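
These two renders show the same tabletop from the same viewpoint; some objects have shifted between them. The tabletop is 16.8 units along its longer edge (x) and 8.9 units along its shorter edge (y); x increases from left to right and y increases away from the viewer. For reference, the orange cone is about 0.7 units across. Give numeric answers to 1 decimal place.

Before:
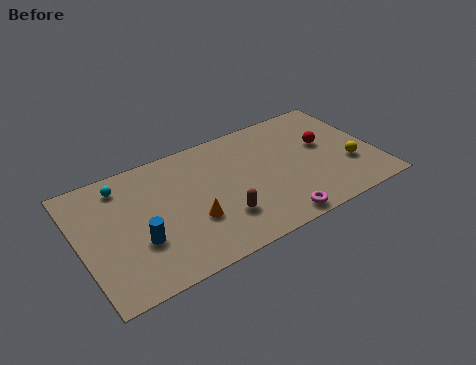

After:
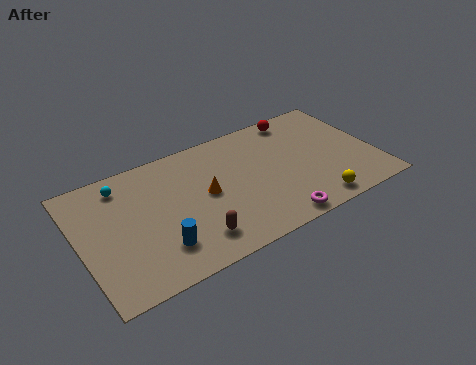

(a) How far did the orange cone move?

1.8

From (6.1, 3.1) to (7.1, 4.6), the orange cone covered √(1.0² + 1.5²) ≈ 1.8 units.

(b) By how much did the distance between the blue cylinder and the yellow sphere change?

-3.3

They were about 12.1 units apart before and 8.8 after — 3.3 units closer together.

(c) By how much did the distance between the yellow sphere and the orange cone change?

-2.4

Before: roughly 9.1 units apart; after: 6.7. That's 2.4 units closer together.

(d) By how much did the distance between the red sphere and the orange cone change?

-1.5

The distance was about 8.3 in the first image and 6.8 in the second, so they moved 1.5 units closer together.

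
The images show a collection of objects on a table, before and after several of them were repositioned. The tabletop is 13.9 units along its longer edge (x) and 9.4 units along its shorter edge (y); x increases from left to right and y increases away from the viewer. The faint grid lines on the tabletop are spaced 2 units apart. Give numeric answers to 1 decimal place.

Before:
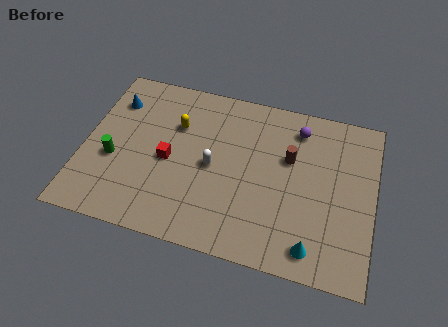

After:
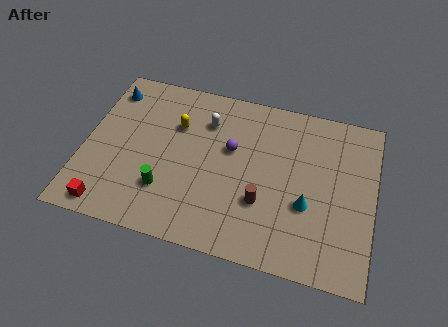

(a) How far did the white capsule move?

2.5

The white capsule moved from about (6.2, 4.5) to (5.7, 7.0), a distance of √(0.5² + 2.5²) ≈ 2.5.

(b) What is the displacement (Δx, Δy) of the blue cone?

(-0.3, 0.6)

From the two frames, the blue cone sits at roughly (1.2, 7.1) before and (0.9, 7.7) after.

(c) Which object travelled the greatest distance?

the red cube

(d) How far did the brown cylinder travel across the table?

3.0

The brown cylinder moved from about (9.8, 5.9) to (8.7, 3.1), a distance of √(1.1² + 2.8²) ≈ 3.0.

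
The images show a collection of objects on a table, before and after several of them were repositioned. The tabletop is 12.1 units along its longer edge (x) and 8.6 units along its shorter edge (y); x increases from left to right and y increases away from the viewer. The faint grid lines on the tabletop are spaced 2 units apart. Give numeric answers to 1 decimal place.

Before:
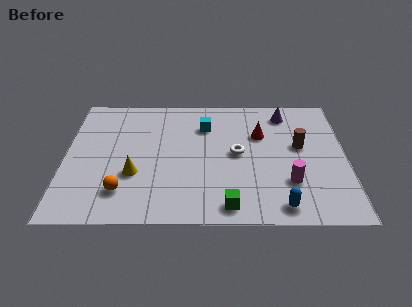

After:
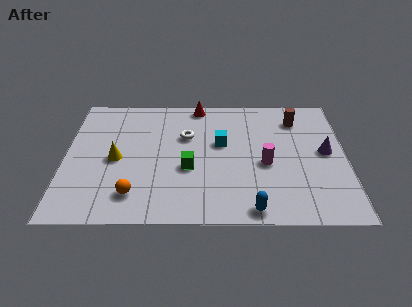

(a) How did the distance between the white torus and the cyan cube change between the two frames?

-0.8

Before: roughly 2.4 units apart; after: 1.6. That's 0.8 units closer together.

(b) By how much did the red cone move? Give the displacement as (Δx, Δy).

(-2.7, 2.1)

The red cone started near (8.4, 5.7) and ended near (5.7, 7.8).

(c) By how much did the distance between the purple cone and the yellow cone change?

+1.3

They were about 7.7 units apart before and 9.0 after — 1.3 units further apart.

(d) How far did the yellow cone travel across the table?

1.3

The yellow cone was near (3.0, 3.0) before and (2.2, 4.0) after, so it travelled √(0.8² + 1.0²) ≈ 1.3 units.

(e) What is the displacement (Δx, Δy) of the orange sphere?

(0.5, -0.2)

The orange sphere was at about (2.5, 1.9) and moved to about (3.0, 1.7).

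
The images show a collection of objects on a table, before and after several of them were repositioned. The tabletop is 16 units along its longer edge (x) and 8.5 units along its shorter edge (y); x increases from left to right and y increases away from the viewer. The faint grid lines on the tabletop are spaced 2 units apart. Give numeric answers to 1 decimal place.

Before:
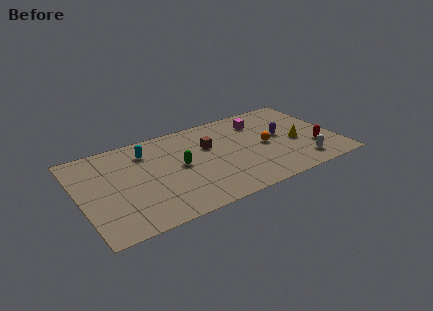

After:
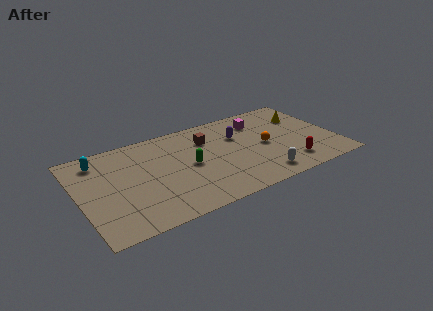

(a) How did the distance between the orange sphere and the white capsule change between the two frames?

-0.3

The distance was about 3.2 in the first image and 2.9 in the second, so they moved 0.3 units closer together.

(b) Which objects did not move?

the magenta cube and the orange sphere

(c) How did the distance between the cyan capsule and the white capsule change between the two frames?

+0.6

They were about 10.4 units apart before and 11.0 after — 0.6 units further apart.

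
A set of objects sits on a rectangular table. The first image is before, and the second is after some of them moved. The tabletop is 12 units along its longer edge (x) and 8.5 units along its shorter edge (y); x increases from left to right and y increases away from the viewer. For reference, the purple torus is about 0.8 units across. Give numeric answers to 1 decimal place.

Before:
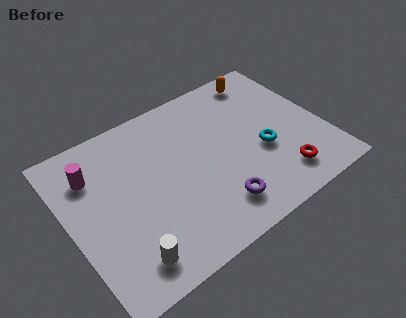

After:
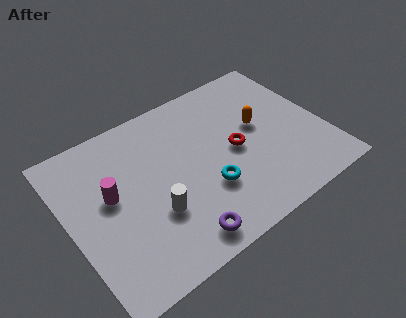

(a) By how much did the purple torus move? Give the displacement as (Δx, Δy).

(-1.9, -0.6)

The purple torus was at about (6.4, 1.7) and moved to about (4.5, 1.1).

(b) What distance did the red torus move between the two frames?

3.0

The red torus moved from about (9.5, 1.6) to (7.8, 4.1), a distance of √(1.7² + 2.5²) ≈ 3.0.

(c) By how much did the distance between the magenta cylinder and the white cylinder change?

-2.4

They were about 4.9 units apart before and 2.5 after — 2.4 units closer together.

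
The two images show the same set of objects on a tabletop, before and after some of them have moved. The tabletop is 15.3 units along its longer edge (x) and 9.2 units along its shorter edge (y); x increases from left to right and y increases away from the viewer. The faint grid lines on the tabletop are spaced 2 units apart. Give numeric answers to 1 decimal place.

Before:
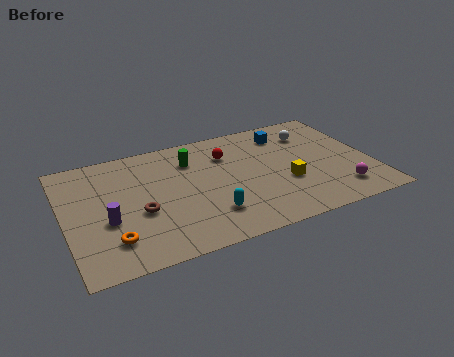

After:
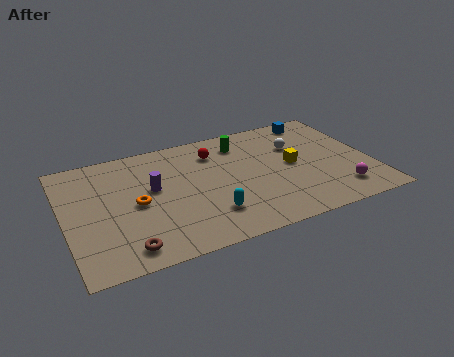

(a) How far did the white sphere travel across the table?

1.2

The white sphere was near (12.7, 7.0) before and (11.8, 6.2) after, so it travelled √(0.9² + 0.8²) ≈ 1.2 units.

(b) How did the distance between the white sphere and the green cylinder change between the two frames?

-3.2

They were about 6.2 units apart before and 3.0 after — 3.2 units closer together.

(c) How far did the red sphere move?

0.7

From (8.3, 6.7) to (7.7, 7.1), the red sphere covered √(0.6² + 0.4²) ≈ 0.7 units.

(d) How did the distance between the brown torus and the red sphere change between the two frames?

+2.1

Before: roughly 5.6 units apart; after: 7.7. That's 2.1 units further apart.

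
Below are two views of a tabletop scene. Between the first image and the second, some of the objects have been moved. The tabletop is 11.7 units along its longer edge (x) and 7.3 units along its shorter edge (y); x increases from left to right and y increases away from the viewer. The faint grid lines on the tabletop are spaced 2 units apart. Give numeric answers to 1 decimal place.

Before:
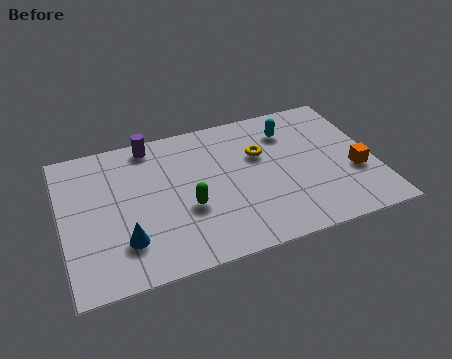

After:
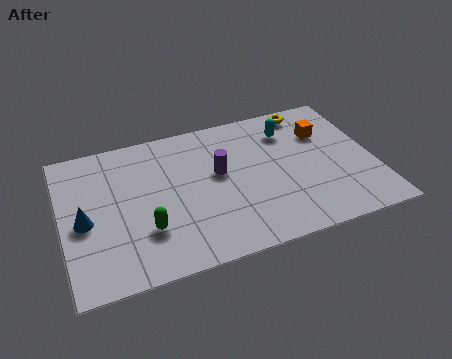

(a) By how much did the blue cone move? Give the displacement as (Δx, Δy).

(-1.4, 1.4)

From the two frames, the blue cone sits at roughly (2.2, 1.9) before and (0.8, 3.3) after.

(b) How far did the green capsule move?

1.7

From (4.6, 2.8) to (3.0, 2.2), the green capsule covered √(1.6² + 0.6²) ≈ 1.7 units.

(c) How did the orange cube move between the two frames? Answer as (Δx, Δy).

(-0.9, 2.4)

From the two frames, the orange cube sits at roughly (10.9, 2.7) before and (10.0, 5.1) after.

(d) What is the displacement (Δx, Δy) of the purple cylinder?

(2.4, -2.3)

The purple cylinder was at about (3.5, 6.5) and moved to about (5.9, 4.2).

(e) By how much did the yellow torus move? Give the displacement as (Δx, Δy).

(2.0, 1.8)

The yellow torus started near (7.5, 4.7) and ended near (9.5, 6.5).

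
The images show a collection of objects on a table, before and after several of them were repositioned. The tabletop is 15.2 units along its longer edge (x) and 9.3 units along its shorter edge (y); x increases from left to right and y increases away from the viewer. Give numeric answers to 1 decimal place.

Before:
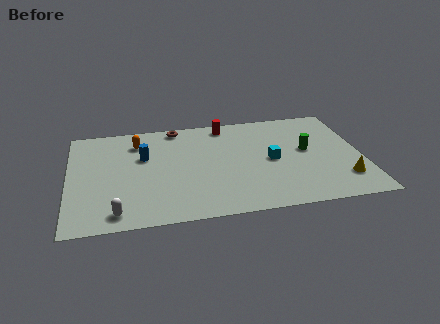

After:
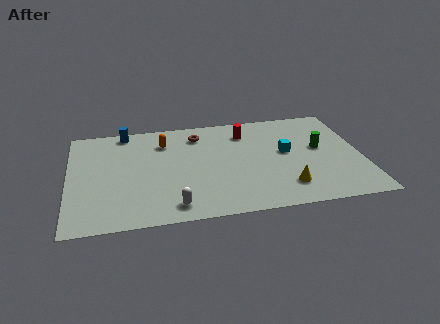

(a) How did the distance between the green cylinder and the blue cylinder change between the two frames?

+2.1

The distance was about 8.5 in the first image and 10.6 in the second, so they moved 2.1 units further apart.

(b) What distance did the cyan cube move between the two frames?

1.0

From (10.5, 4.5) to (11.3, 5.1), the cyan cube covered √(0.8² + 0.6²) ≈ 1.0 units.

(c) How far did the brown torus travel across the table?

1.4

The brown torus moved from about (5.7, 8.4) to (6.8, 7.5), a distance of √(1.1² + 0.9²) ≈ 1.4.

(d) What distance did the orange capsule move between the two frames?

1.4

From (3.6, 7.3) to (5.0, 7.1), the orange capsule covered √(1.4² + 0.2²) ≈ 1.4 units.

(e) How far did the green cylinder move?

0.7

The green cylinder moved from about (12.4, 5.1) to (13.1, 5.2), a distance of √(0.7² + 0.1²) ≈ 0.7.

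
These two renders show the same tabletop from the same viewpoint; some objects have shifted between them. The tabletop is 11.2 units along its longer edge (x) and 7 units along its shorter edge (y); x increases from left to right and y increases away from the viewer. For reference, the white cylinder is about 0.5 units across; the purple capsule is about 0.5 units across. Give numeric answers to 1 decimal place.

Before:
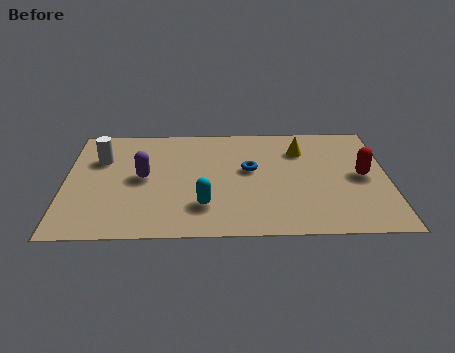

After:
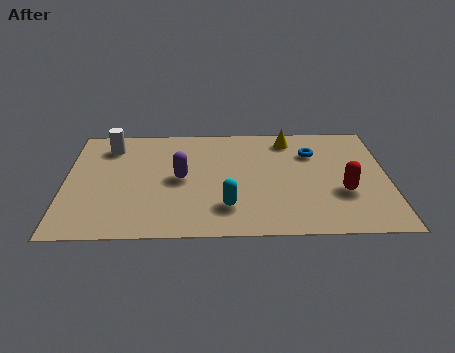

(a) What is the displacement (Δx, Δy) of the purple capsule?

(1.3, -0.1)

The purple capsule started near (2.7, 3.6) and ended near (4.0, 3.5).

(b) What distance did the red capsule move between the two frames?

1.2

The red capsule moved from about (10.3, 3.5) to (9.6, 2.5), a distance of √(0.7² + 1.0²) ≈ 1.2.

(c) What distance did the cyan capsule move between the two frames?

0.8

The cyan capsule was near (4.8, 1.8) before and (5.6, 1.7) after, so it travelled √(0.8² + 0.1²) ≈ 0.8 units.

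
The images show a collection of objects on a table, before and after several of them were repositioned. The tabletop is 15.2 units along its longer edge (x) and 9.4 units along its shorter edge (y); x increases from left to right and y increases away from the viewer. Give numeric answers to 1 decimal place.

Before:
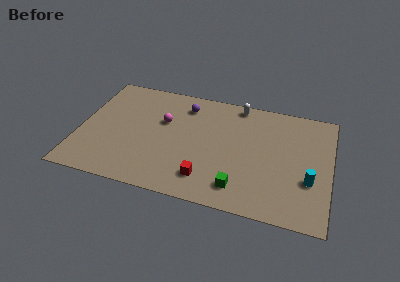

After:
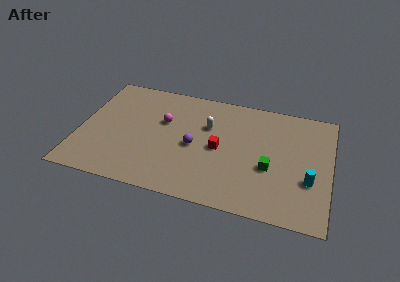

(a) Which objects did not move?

the magenta sphere and the cyan cylinder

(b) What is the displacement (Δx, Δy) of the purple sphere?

(0.8, -3.3)

From the two frames, the purple sphere sits at roughly (6.2, 7.6) before and (7.0, 4.3) after.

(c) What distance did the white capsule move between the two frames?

2.9

The white capsule moved from about (9.4, 8.5) to (7.7, 6.2), a distance of √(1.7² + 2.3²) ≈ 2.9.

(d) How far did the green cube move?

2.6

The green cube was near (9.9, 1.7) before and (11.6, 3.7) after, so it travelled √(1.7² + 2.0²) ≈ 2.6 units.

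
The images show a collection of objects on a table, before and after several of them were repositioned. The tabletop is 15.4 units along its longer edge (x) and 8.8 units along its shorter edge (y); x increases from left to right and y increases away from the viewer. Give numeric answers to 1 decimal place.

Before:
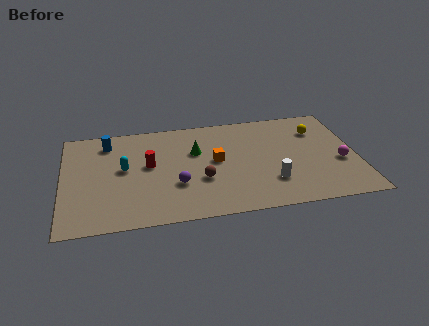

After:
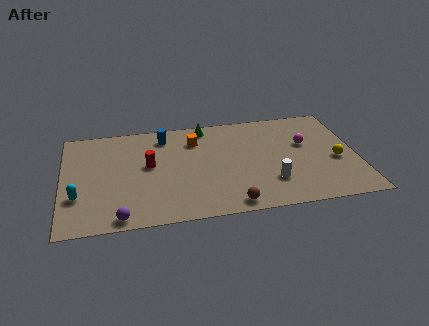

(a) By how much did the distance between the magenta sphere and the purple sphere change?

+2.3

The distance was about 8.6 in the first image and 10.9 in the second, so they moved 2.3 units further apart.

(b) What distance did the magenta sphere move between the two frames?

2.5

The magenta sphere moved from about (14.5, 3.5) to (12.8, 5.4), a distance of √(1.7² + 1.9²) ≈ 2.5.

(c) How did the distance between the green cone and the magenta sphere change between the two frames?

-2.1

They were about 7.8 units apart before and 5.7 after — 2.1 units closer together.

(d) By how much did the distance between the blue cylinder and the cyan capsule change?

+3.9

Before: roughly 2.5 units apart; after: 6.4. That's 3.9 units further apart.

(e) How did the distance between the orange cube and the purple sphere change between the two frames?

+4.5

They were about 2.7 units apart before and 7.2 after — 4.5 units further apart.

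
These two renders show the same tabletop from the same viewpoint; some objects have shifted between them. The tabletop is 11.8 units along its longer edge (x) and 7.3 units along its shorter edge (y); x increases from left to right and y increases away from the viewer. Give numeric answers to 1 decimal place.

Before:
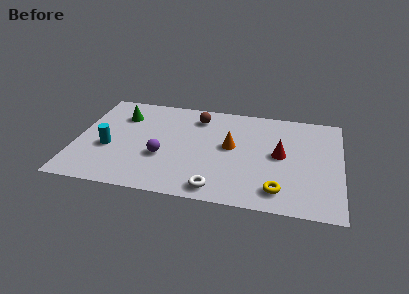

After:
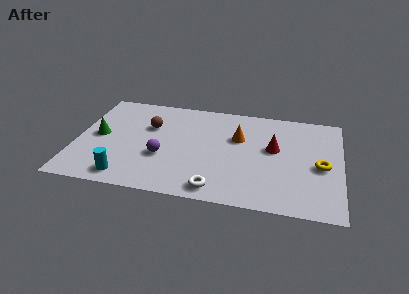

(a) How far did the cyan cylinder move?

2.1

From (1.5, 2.9) to (2.4, 1.0), the cyan cylinder covered √(0.9² + 1.9²) ≈ 2.1 units.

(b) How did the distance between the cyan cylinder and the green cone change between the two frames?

+0.5

They were about 2.5 units apart before and 3.0 after — 0.5 units further apart.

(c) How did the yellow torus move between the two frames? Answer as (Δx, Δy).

(1.8, 2.0)

The yellow torus was at about (9.1, 1.3) and moved to about (10.9, 3.3).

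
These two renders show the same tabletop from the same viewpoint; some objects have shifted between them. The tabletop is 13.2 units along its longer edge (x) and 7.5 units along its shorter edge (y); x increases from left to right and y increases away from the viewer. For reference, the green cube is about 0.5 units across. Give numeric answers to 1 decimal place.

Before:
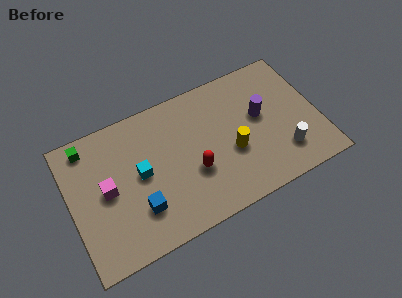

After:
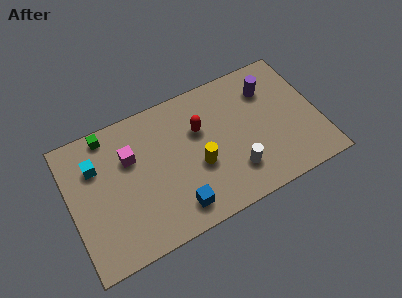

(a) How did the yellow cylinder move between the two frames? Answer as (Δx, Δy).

(-1.8, 0.0)

From the two frames, the yellow cylinder sits at roughly (8.5, 3.0) before and (6.7, 3.0) after.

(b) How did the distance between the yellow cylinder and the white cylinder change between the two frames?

-0.8

They were about 2.9 units apart before and 2.1 after — 0.8 units closer together.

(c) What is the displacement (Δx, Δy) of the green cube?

(1.1, 0.2)

The green cube was at about (1.2, 6.5) and moved to about (2.3, 6.7).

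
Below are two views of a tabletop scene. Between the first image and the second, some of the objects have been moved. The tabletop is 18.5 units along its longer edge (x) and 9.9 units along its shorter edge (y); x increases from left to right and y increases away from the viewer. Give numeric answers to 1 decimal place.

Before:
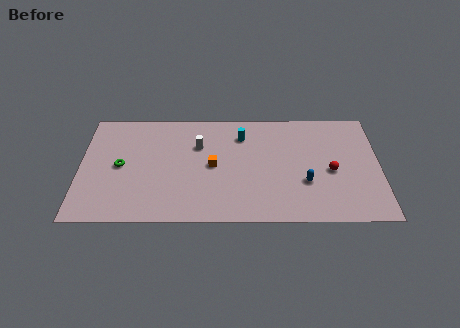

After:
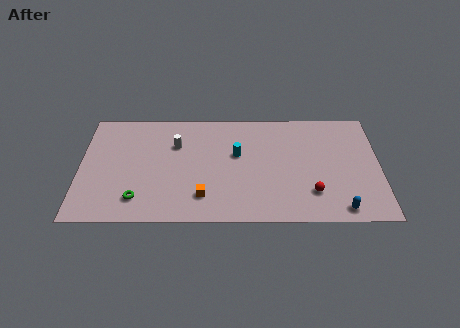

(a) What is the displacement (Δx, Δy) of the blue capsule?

(2.1, -2.3)

The blue capsule started near (13.9, 3.4) and ended near (16.0, 1.1).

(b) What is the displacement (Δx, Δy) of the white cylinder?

(-1.4, 0.1)

The white cylinder was at about (7.3, 6.7) and moved to about (5.9, 6.8).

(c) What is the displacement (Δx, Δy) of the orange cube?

(-0.6, -2.7)

From the two frames, the orange cube sits at roughly (8.2, 4.9) before and (7.6, 2.2) after.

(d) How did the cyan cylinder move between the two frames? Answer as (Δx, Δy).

(-0.3, -1.7)

The cyan cylinder started near (10.0, 7.6) and ended near (9.7, 5.9).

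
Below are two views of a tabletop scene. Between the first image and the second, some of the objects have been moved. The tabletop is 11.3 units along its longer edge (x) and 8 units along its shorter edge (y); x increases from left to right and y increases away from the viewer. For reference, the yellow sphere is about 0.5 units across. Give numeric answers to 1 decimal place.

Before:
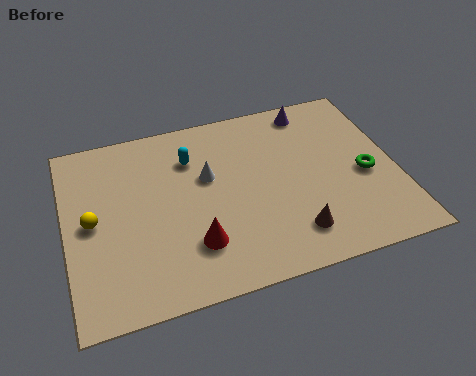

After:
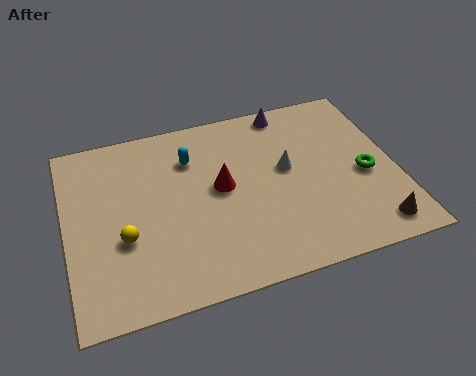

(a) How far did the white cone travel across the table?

2.7

From (4.9, 4.9) to (7.6, 4.5), the white cone covered √(2.7² + 0.4²) ≈ 2.7 units.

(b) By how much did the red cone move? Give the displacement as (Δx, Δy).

(1.1, 2.2)

From the two frames, the red cone sits at roughly (4.2, 2.1) before and (5.3, 4.3) after.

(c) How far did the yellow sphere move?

1.4

From (0.9, 4.0) to (1.9, 3.0), the yellow sphere covered √(1.0² + 1.0²) ≈ 1.4 units.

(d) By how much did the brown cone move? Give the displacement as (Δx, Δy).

(2.7, -0.5)

The brown cone was at about (7.5, 1.6) and moved to about (10.2, 1.1).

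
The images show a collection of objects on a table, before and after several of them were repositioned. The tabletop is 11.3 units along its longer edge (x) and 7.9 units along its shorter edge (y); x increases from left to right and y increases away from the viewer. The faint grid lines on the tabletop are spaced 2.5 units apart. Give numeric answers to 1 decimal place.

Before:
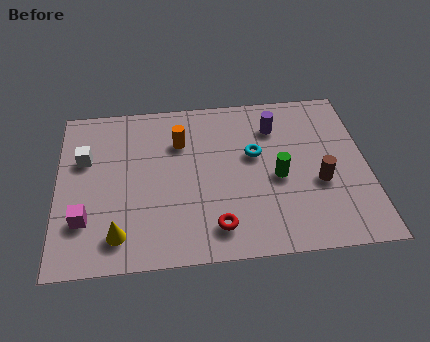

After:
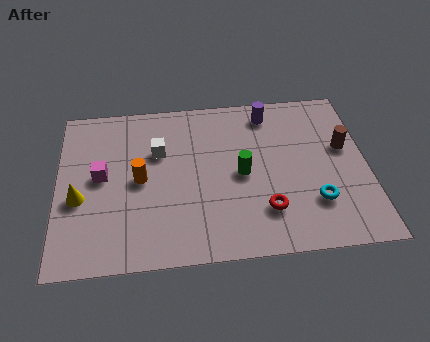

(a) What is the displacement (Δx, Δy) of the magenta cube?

(0.6, 2.0)

The magenta cube was at about (1.0, 2.2) and moved to about (1.6, 4.2).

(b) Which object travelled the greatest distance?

the cyan torus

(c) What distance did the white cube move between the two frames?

2.7

The white cube was near (1.0, 5.1) before and (3.7, 5.2) after, so it travelled √(2.7² + 0.1²) ≈ 2.7 units.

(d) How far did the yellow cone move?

2.3

The yellow cone moved from about (2.2, 1.4) to (0.8, 3.2), a distance of √(1.4² + 1.8²) ≈ 2.3.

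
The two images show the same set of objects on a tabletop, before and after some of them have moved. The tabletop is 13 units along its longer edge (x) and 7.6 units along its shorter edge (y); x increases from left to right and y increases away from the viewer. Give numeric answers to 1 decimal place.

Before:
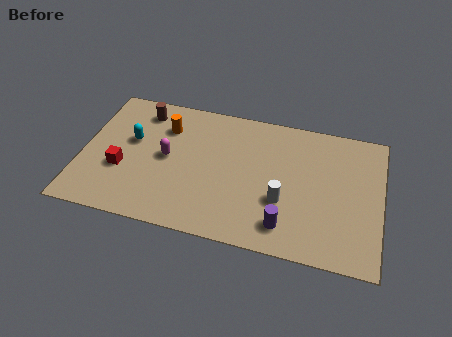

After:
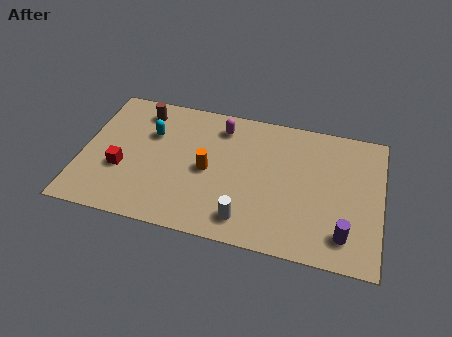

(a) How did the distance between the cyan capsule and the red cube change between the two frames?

+0.8

The distance was about 1.7 in the first image and 2.5 in the second, so they moved 0.8 units further apart.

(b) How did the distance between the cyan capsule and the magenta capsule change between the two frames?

+1.5

The distance was about 1.7 in the first image and 3.2 in the second, so they moved 1.5 units further apart.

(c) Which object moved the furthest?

the magenta capsule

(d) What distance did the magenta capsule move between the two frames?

3.2

From (3.7, 3.9) to (5.9, 6.2), the magenta capsule covered √(2.2² + 2.3²) ≈ 3.2 units.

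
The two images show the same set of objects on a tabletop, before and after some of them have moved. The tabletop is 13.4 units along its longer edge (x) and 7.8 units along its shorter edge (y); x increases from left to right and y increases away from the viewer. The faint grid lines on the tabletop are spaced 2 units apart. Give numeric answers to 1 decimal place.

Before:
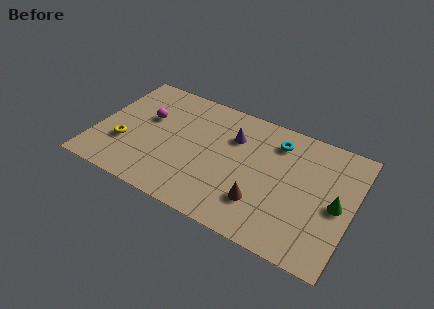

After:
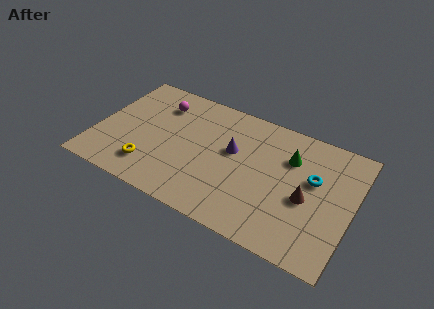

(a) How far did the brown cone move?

2.6

From (8.9, 2.1) to (11.1, 3.4), the brown cone covered √(2.2² + 1.3²) ≈ 2.6 units.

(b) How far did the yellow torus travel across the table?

1.7

The yellow torus was near (1.6, 2.6) before and (3.1, 1.7) after, so it travelled √(1.5² + 0.9²) ≈ 1.7 units.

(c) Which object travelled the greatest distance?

the green cone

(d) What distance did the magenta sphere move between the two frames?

1.3

The magenta sphere moved from about (2.5, 4.8) to (3.0, 6.0), a distance of √(0.5² + 1.2²) ≈ 1.3.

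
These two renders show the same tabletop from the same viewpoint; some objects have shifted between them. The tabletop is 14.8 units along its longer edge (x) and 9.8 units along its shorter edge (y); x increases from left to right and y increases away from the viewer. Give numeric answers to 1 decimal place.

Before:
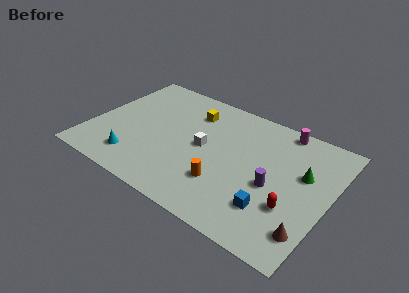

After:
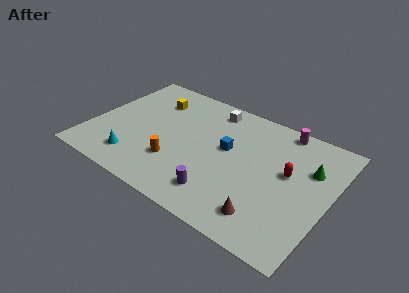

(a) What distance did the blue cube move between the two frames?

4.5

The blue cube moved from about (11.7, 2.5) to (8.4, 5.6), a distance of √(3.3² + 3.1²) ≈ 4.5.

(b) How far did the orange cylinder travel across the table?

3.1

The orange cylinder was near (8.7, 2.8) before and (5.6, 2.9) after, so it travelled √(3.1² + 0.1²) ≈ 3.1 units.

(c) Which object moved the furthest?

the blue cube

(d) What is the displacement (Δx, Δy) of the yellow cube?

(-2.5, -0.1)

From the two frames, the yellow cube sits at roughly (5.8, 7.5) before and (3.3, 7.4) after.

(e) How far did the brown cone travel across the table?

2.5

The brown cone moved from about (14.0, 2.0) to (11.5, 1.8), a distance of √(2.5² + 0.2²) ≈ 2.5.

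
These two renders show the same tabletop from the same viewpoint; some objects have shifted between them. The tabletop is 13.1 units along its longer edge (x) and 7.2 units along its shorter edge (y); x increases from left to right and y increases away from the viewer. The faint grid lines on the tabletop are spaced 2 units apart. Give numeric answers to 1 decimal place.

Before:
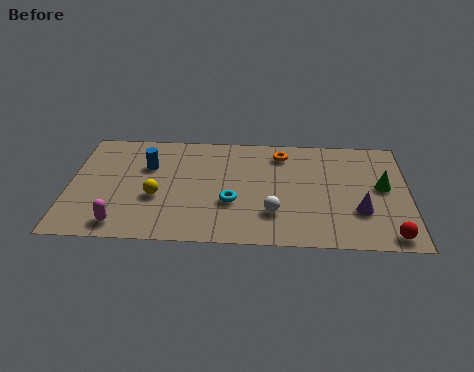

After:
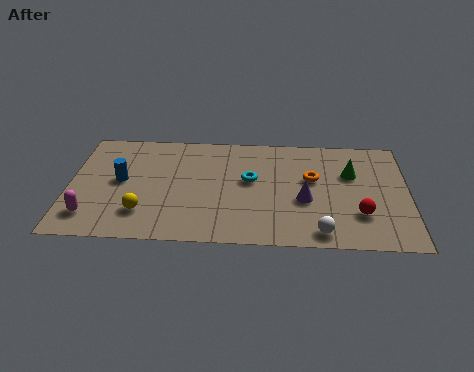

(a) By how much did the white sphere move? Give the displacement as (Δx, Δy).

(1.8, -1.1)

From the two frames, the white sphere sits at roughly (7.9, 2.0) before and (9.7, 0.9) after.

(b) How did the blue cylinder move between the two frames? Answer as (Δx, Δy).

(-1.0, -1.0)

The blue cylinder was at about (3.0, 4.8) and moved to about (2.0, 3.8).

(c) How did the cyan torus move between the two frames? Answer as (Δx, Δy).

(0.7, 1.5)

The cyan torus started near (6.3, 2.6) and ended near (7.0, 4.1).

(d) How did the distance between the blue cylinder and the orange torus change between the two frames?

+2.1

The distance was about 5.3 in the first image and 7.4 in the second, so they moved 2.1 units further apart.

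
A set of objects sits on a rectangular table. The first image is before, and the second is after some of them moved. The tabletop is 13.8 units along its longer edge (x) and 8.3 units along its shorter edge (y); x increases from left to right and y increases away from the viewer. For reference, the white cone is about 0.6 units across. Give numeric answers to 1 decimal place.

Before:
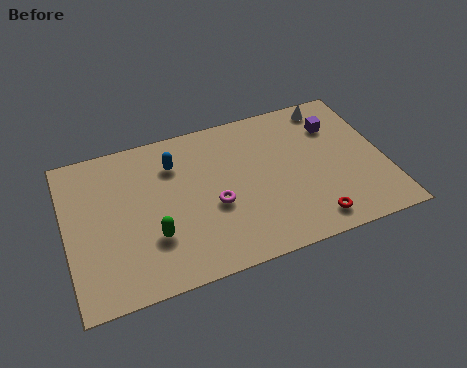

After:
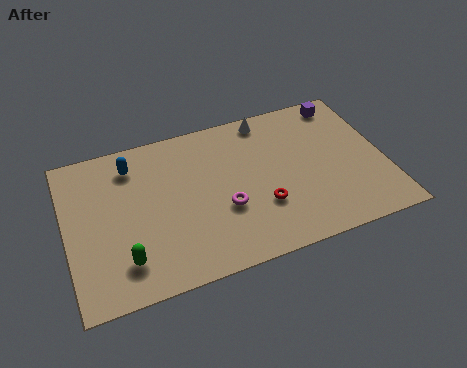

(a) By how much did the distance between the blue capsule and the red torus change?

-0.8

They were about 7.4 units apart before and 6.6 after — 0.8 units closer together.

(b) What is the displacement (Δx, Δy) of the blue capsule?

(-1.8, 0.5)

The blue capsule was at about (4.8, 6.2) and moved to about (3.0, 6.7).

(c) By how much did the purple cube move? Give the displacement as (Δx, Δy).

(0.5, 1.2)

The purple cube started near (11.9, 6.1) and ended near (12.4, 7.3).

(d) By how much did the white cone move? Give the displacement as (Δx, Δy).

(-2.8, 0.1)

From the two frames, the white cone sits at roughly (11.8, 7.3) before and (9.0, 7.4) after.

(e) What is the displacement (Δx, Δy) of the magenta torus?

(0.4, -0.3)

The magenta torus was at about (6.3, 3.4) and moved to about (6.7, 3.1).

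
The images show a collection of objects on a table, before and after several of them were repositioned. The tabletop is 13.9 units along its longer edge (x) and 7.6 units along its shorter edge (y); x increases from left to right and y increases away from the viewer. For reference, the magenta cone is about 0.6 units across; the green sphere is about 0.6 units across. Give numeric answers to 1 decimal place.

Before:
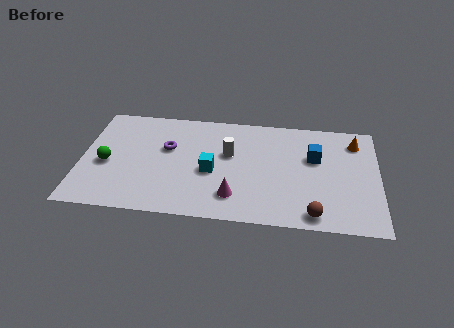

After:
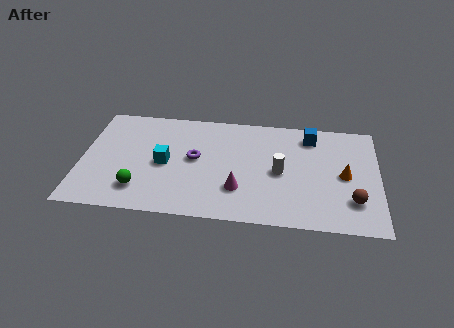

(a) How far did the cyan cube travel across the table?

2.2

The cyan cube moved from about (6.1, 3.3) to (3.9, 3.6), a distance of √(2.2² + 0.3²) ≈ 2.2.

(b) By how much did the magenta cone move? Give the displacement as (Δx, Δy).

(0.2, 0.5)

The magenta cone was at about (7.2, 1.7) and moved to about (7.4, 2.2).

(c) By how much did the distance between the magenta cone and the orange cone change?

-2.0

Before: roughly 7.1 units apart; after: 5.1. That's 2.0 units closer together.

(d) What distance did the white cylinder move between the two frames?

2.6

The white cylinder was near (6.9, 4.6) before and (9.3, 3.6) after, so it travelled √(2.4² + 1.0²) ≈ 2.6 units.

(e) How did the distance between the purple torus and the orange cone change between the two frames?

-1.9

The distance was about 8.9 in the first image and 7.0 in the second, so they moved 1.9 units closer together.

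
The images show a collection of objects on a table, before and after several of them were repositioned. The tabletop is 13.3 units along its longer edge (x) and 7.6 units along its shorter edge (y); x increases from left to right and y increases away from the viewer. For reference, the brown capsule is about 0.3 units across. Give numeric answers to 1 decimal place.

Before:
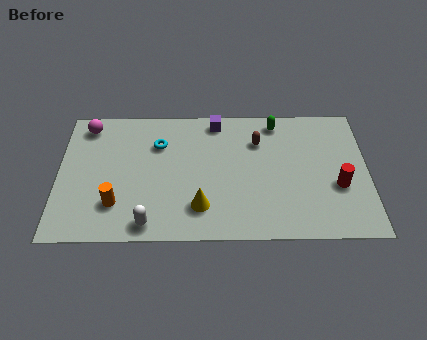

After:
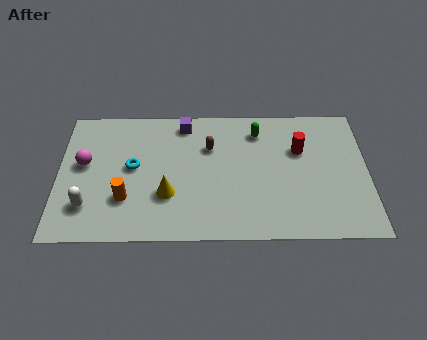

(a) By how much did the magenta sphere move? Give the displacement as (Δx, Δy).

(-0.1, -2.2)

The magenta sphere started near (1.2, 6.5) and ended near (1.1, 4.3).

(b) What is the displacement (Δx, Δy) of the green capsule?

(-0.8, -0.5)

The green capsule started near (9.4, 6.6) and ended near (8.6, 6.1).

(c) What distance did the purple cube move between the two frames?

1.4

From (6.8, 6.7) to (5.4, 6.6), the purple cube covered √(1.4² + 0.1²) ≈ 1.4 units.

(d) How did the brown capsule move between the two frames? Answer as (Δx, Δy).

(-2.1, -0.3)

From the two frames, the brown capsule sits at roughly (8.6, 5.5) before and (6.5, 5.2) after.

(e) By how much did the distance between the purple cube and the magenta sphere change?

-0.7

They were about 5.6 units apart before and 4.9 after — 0.7 units closer together.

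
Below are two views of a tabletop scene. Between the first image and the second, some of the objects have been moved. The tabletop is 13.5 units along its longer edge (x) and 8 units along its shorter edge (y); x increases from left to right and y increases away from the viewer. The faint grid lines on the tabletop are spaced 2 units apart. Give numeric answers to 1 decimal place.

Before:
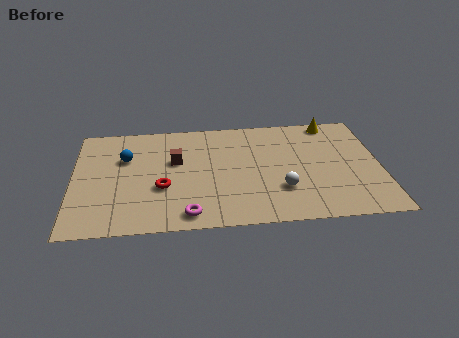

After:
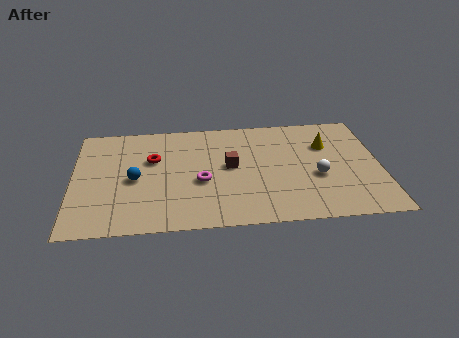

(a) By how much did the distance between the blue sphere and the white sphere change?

+0.6

They were about 7.4 units apart before and 8.0 after — 0.6 units further apart.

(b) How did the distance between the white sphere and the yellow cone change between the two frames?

-3.0

They were about 5.4 units apart before and 2.4 after — 3.0 units closer together.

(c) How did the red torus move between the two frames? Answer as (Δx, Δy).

(-0.4, 2.1)

From the two frames, the red torus sits at roughly (3.9, 3.0) before and (3.5, 5.1) after.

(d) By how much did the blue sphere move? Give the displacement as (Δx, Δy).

(0.4, -1.6)

The blue sphere started near (2.3, 5.3) and ended near (2.7, 3.7).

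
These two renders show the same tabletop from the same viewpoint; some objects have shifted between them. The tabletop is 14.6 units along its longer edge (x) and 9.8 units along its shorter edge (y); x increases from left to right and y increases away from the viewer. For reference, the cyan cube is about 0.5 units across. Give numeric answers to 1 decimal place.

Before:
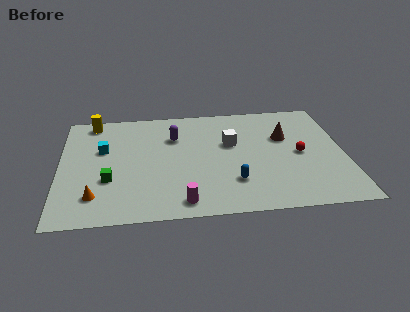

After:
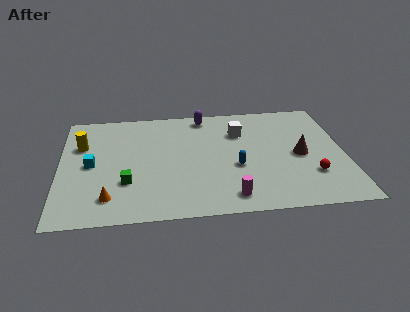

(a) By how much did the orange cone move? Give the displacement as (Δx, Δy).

(0.7, -0.2)

The orange cone started near (1.8, 2.1) and ended near (2.5, 1.9).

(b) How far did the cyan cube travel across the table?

1.4

From (2.2, 6.1) to (1.6, 4.8), the cyan cube covered √(0.6² + 1.3²) ≈ 1.4 units.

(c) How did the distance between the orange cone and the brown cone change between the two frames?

-0.5

They were about 10.7 units apart before and 10.2 after — 0.5 units closer together.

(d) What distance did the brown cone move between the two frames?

1.8

The brown cone moved from about (11.6, 6.3) to (12.3, 4.6), a distance of √(0.7² + 1.7²) ≈ 1.8.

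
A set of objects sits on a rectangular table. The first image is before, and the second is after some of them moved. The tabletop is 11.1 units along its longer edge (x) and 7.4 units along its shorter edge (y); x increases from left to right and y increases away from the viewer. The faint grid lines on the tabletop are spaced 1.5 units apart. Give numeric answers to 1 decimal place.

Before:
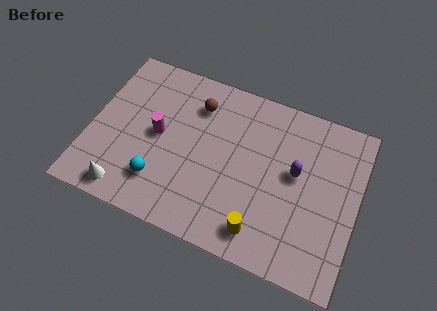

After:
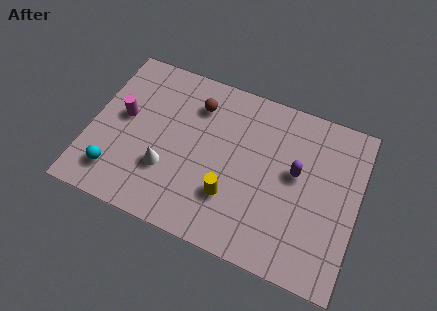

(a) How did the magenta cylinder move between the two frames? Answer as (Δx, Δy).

(-1.5, 0.3)

The magenta cylinder started near (2.8, 3.8) and ended near (1.3, 4.1).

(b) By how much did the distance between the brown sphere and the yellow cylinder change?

-1.6

The distance was about 5.5 in the first image and 3.9 in the second, so they moved 1.6 units closer together.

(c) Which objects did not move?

the purple capsule and the brown sphere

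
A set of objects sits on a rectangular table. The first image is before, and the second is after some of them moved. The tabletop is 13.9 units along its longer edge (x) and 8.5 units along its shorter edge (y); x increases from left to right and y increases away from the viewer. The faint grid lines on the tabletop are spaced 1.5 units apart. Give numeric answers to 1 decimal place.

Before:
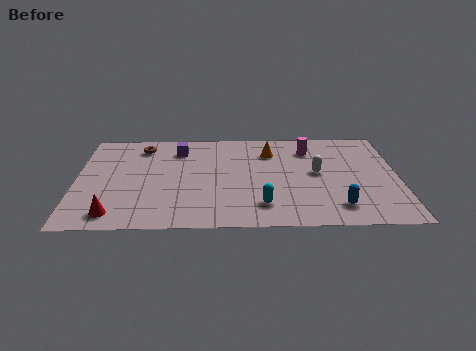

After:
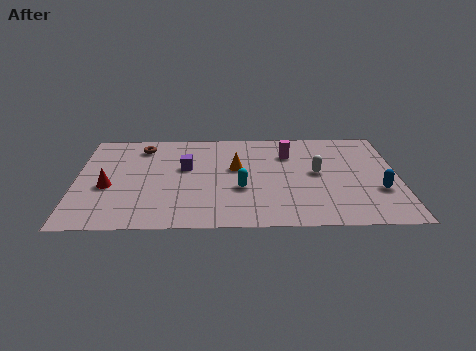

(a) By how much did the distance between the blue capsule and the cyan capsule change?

+2.7

Before: roughly 3.2 units apart; after: 5.9. That's 2.7 units further apart.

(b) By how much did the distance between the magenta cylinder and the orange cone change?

+0.9

They were about 1.7 units apart before and 2.6 after — 0.9 units further apart.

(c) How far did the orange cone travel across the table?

2.1

The orange cone was near (8.4, 6.4) before and (6.9, 5.0) after, so it travelled √(1.5² + 1.4²) ≈ 2.1 units.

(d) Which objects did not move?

the white capsule and the brown torus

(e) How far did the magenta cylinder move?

1.0

The magenta cylinder moved from about (10.1, 6.6) to (9.2, 6.2), a distance of √(0.9² + 0.4²) ≈ 1.0.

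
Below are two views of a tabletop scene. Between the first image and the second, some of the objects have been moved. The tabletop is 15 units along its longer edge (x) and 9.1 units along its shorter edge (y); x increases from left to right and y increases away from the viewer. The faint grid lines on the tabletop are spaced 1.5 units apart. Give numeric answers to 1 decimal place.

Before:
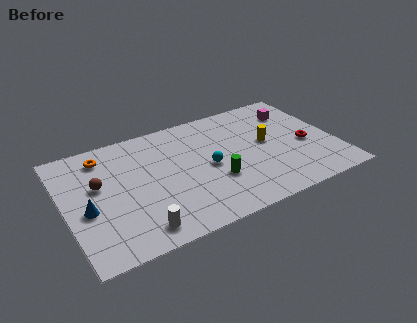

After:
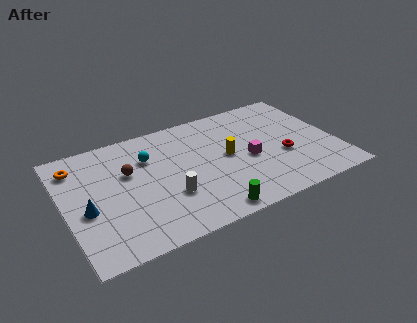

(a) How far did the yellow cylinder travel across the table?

2.3

The yellow cylinder moved from about (11.3, 4.9) to (9.0, 4.7), a distance of √(2.3² + 0.2²) ≈ 2.3.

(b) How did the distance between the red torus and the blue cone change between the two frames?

-1.4

The distance was about 12.3 in the first image and 10.9 in the second, so they moved 1.4 units closer together.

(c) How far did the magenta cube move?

4.2

The magenta cube was near (13.2, 6.9) before and (10.1, 4.0) after, so it travelled √(3.1² + 2.9²) ≈ 4.2 units.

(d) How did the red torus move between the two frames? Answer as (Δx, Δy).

(-1.4, -0.4)

The red torus was at about (13.4, 3.9) and moved to about (12.0, 3.5).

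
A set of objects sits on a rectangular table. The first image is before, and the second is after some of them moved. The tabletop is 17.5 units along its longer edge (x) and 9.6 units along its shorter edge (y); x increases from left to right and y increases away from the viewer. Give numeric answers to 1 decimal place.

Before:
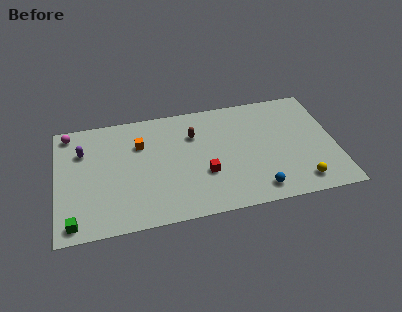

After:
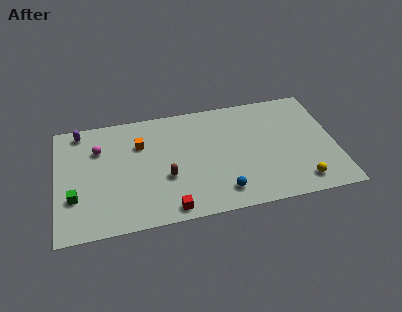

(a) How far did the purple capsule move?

1.7

From (1.7, 6.8) to (1.6, 8.5), the purple capsule covered √(0.1² + 1.7²) ≈ 1.7 units.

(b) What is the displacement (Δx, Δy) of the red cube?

(-2.3, -2.4)

The red cube was at about (9.2, 3.4) and moved to about (6.9, 1.0).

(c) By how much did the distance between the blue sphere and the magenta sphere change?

-4.4

The distance was about 13.5 in the first image and 9.1 in the second, so they moved 4.4 units closer together.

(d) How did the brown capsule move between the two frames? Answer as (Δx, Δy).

(-1.9, -3.2)

The brown capsule started near (8.7, 6.8) and ended near (6.8, 3.6).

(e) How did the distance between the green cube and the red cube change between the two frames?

-2.3

They were about 8.5 units apart before and 6.2 after — 2.3 units closer together.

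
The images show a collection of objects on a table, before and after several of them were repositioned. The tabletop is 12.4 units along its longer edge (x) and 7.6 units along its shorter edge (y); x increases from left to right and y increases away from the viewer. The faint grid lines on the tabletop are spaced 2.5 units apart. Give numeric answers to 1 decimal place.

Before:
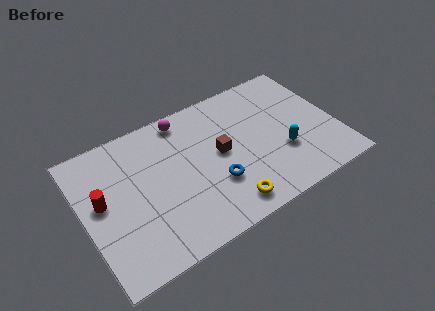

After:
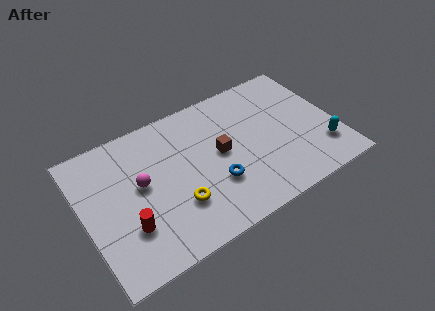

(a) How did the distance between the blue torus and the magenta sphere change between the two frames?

-0.5

The distance was about 4.3 in the first image and 3.8 in the second, so they moved 0.5 units closer together.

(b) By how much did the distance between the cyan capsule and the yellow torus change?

+3.8

The distance was about 3.4 in the first image and 7.2 in the second, so they moved 3.8 units further apart.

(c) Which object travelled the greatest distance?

the magenta sphere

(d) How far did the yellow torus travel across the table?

2.5

The yellow torus moved from about (6.5, 1.1) to (4.3, 2.3), a distance of √(2.2² + 1.2²) ≈ 2.5.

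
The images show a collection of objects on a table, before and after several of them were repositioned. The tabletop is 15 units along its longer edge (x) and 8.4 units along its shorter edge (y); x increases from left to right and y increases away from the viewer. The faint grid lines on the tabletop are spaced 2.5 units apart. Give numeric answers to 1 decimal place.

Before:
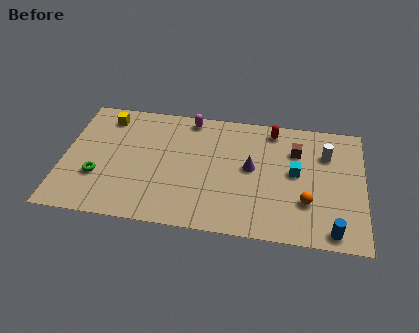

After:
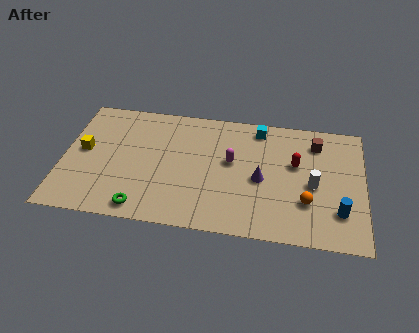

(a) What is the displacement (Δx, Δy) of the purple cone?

(0.5, -0.7)

The purple cone was at about (9.4, 4.5) and moved to about (9.9, 3.8).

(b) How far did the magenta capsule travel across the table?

3.5

From (6.2, 7.5) to (8.4, 4.8), the magenta capsule covered √(2.2² + 2.7²) ≈ 3.5 units.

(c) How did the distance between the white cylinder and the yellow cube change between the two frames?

+0.4

They were about 11.1 units apart before and 11.5 after — 0.4 units further apart.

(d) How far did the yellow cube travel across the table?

2.7

From (2.0, 7.0) to (1.0, 4.5), the yellow cube covered √(1.0² + 2.5²) ≈ 2.7 units.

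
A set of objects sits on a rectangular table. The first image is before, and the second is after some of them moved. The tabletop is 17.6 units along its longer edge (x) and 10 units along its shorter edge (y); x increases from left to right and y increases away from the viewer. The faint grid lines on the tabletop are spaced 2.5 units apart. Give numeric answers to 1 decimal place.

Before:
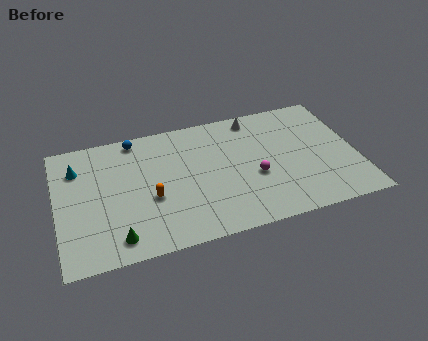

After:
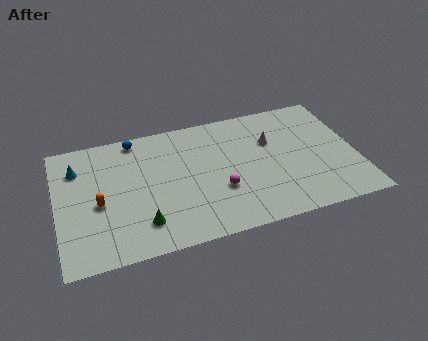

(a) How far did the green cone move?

1.7

The green cone was near (3.3, 1.5) before and (4.8, 2.2) after, so it travelled √(1.5² + 0.7²) ≈ 1.7 units.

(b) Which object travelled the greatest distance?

the orange capsule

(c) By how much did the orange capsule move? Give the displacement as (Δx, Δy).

(-3.0, 0.4)

The orange capsule was at about (5.4, 4.0) and moved to about (2.4, 4.4).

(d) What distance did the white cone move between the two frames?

2.3

The white cone moved from about (11.9, 8.8) to (12.7, 6.6), a distance of √(0.8² + 2.2²) ≈ 2.3.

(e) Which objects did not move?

the cyan cone and the blue sphere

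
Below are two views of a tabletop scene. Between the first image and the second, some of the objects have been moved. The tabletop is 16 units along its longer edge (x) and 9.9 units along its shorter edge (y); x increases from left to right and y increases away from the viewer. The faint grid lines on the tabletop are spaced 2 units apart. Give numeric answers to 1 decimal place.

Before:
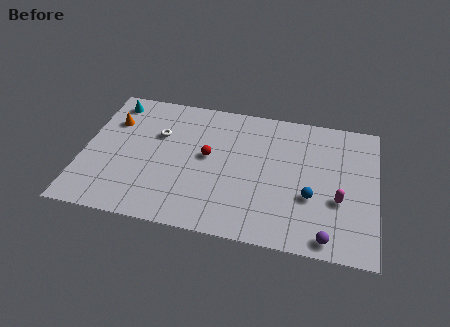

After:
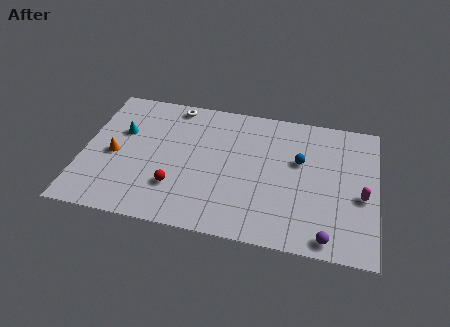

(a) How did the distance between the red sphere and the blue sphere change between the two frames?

+1.4

The distance was about 6.0 in the first image and 7.4 in the second, so they moved 1.4 units further apart.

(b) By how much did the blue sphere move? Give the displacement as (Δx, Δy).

(-0.7, 2.5)

The blue sphere was at about (12.5, 3.6) and moved to about (11.8, 6.1).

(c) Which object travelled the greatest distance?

the red sphere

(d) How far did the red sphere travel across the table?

3.1

The red sphere was near (6.8, 5.4) before and (5.2, 2.8) after, so it travelled √(1.6² + 2.6²) ≈ 3.1 units.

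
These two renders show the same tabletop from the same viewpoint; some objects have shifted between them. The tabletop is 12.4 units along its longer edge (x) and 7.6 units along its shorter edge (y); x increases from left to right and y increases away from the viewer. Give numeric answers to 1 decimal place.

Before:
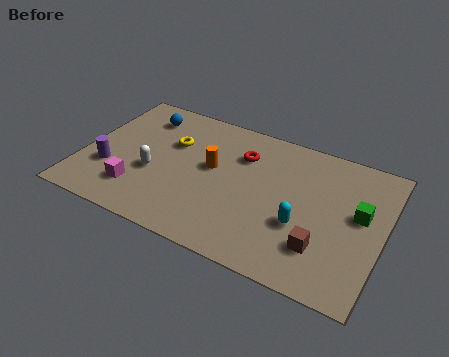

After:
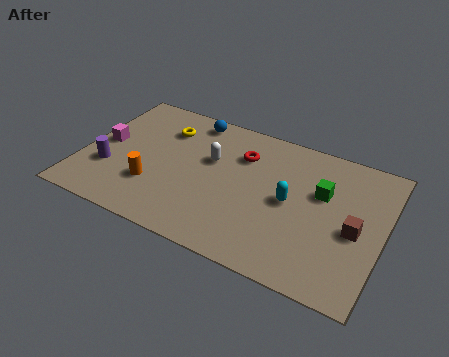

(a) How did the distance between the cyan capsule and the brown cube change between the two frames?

+1.5

The distance was about 1.2 in the first image and 2.7 in the second, so they moved 1.5 units further apart.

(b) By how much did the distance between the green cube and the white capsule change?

-3.9

Before: roughly 8.5 units apart; after: 4.6. That's 3.9 units closer together.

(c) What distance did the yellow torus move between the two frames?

0.8

The yellow torus moved from about (3.5, 5.0) to (3.1, 5.7), a distance of √(0.4² + 0.7²) ≈ 0.8.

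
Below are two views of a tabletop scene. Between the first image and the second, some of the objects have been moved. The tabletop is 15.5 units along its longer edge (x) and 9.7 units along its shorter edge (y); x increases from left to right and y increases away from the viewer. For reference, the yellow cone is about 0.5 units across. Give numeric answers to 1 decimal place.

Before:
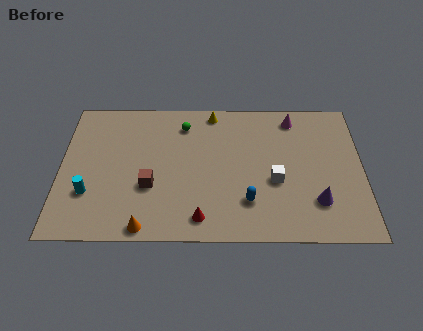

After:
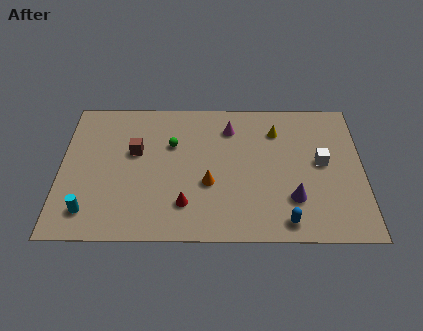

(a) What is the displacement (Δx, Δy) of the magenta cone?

(-3.3, -0.7)

The magenta cone was at about (12.0, 8.3) and moved to about (8.7, 7.6).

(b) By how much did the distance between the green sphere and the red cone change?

-2.3

Before: roughly 6.5 units apart; after: 4.2. That's 2.3 units closer together.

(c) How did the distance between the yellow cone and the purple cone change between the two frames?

-3.4

They were about 8.2 units apart before and 4.8 after — 3.4 units closer together.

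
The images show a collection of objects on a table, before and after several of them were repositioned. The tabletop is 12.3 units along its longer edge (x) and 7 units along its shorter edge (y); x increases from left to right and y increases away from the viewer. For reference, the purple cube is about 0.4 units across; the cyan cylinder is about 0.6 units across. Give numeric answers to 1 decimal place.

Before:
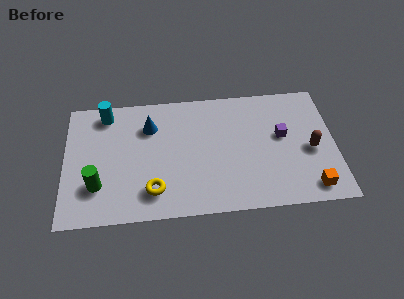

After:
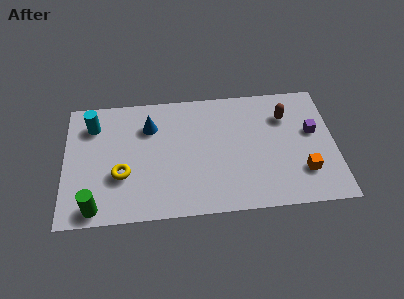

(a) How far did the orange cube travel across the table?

0.9

From (11.1, 1.0) to (10.8, 1.9), the orange cube covered √(0.3² + 0.9²) ≈ 0.9 units.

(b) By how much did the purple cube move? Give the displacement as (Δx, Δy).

(1.4, 0.1)

The purple cube started near (9.9, 4.0) and ended near (11.3, 4.1).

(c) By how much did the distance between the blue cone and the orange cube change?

-0.7

The distance was about 8.3 in the first image and 7.6 in the second, so they moved 0.7 units closer together.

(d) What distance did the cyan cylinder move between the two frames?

0.8

From (1.9, 6.0) to (1.3, 5.4), the cyan cylinder covered √(0.6² + 0.6²) ≈ 0.8 units.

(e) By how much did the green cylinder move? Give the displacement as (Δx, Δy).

(-0.1, -1.2)

The green cylinder started near (1.5, 2.0) and ended near (1.4, 0.8).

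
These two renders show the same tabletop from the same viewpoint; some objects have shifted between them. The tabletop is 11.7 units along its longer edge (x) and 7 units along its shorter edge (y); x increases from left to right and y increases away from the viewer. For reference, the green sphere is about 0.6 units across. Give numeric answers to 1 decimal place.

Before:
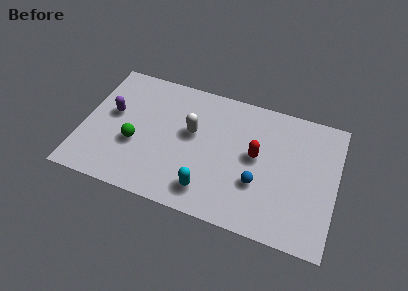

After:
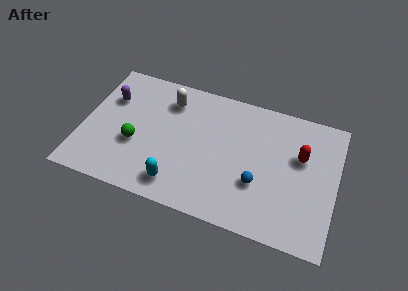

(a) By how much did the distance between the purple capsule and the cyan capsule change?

-0.4

Before: roughly 5.4 units apart; after: 5.0. That's 0.4 units closer together.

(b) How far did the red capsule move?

2.1

From (8.0, 3.8) to (10.0, 4.4), the red capsule covered √(2.0² + 0.6²) ≈ 2.1 units.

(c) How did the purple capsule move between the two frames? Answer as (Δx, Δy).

(-0.2, 0.8)

From the two frames, the purple capsule sits at roughly (1.3, 4.0) before and (1.1, 4.8) after.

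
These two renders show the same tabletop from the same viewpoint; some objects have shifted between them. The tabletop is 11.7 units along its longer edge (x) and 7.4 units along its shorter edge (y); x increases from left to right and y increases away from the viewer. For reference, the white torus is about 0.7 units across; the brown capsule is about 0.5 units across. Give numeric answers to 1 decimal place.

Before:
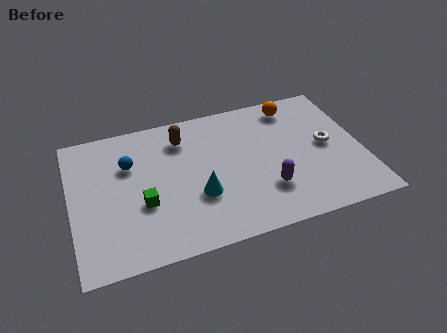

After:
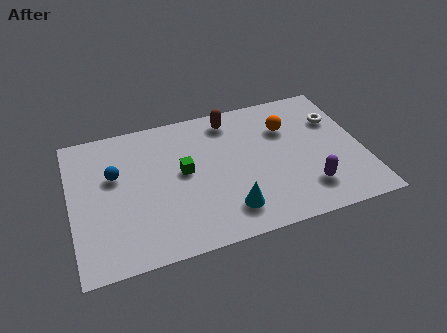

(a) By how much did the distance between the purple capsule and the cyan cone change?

+0.5

They were about 2.7 units apart before and 3.2 after — 0.5 units further apart.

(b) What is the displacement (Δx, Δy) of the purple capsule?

(1.6, -0.4)

The purple capsule started near (7.7, 2.1) and ended near (9.3, 1.7).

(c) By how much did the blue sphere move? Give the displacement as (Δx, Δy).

(-0.6, -0.4)

The blue sphere started near (2.4, 5.0) and ended near (1.8, 4.6).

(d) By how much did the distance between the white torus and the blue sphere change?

+1.0

The distance was about 8.0 in the first image and 9.0 in the second, so they moved 1.0 units further apart.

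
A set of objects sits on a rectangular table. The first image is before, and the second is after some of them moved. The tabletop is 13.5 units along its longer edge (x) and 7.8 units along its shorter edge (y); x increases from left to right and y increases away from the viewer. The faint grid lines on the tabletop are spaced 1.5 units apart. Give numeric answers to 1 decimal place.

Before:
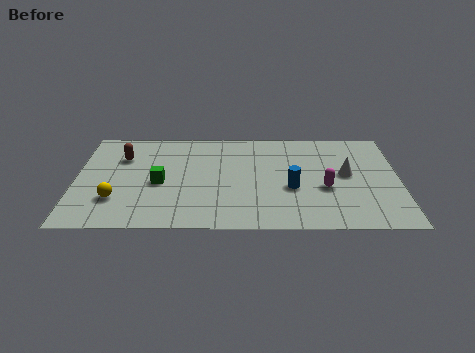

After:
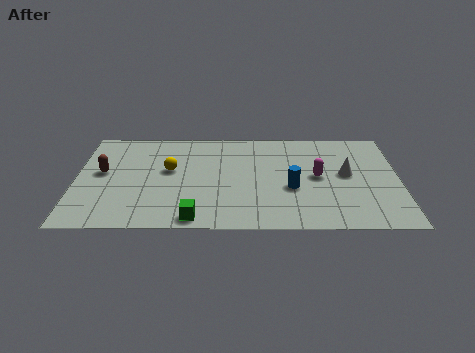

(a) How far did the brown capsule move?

1.4

The brown capsule moved from about (1.9, 5.5) to (1.1, 4.3), a distance of √(0.8² + 1.2²) ≈ 1.4.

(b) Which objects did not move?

the white cone and the blue cylinder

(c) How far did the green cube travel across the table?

3.1

The green cube moved from about (3.5, 3.5) to (5.0, 0.8), a distance of √(1.5² + 2.7²) ≈ 3.1.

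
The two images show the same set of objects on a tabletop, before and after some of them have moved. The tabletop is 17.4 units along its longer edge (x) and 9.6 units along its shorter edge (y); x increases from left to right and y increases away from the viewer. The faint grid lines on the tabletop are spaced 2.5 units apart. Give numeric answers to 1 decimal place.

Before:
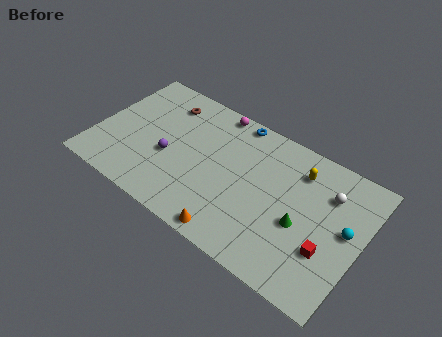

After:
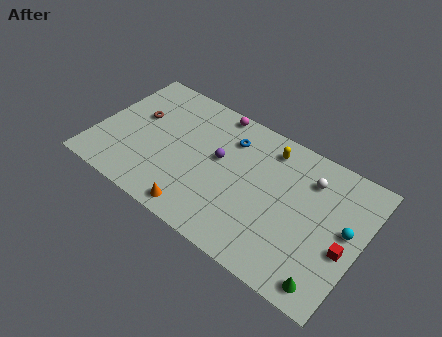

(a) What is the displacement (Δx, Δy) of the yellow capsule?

(-2.1, 0.5)

The yellow capsule started near (13.0, 7.5) and ended near (10.9, 8.0).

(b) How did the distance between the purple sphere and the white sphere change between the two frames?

-4.6

They were about 10.6 units apart before and 6.0 after — 4.6 units closer together.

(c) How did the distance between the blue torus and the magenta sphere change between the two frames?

+0.6

The distance was about 1.4 in the first image and 2.0 in the second, so they moved 0.6 units further apart.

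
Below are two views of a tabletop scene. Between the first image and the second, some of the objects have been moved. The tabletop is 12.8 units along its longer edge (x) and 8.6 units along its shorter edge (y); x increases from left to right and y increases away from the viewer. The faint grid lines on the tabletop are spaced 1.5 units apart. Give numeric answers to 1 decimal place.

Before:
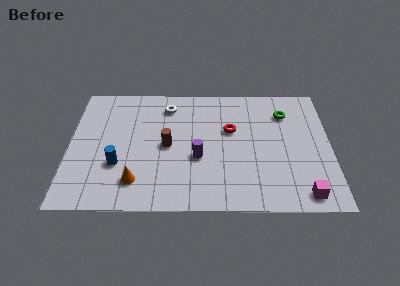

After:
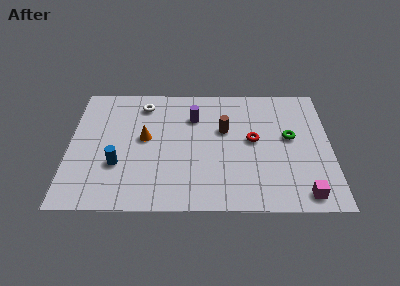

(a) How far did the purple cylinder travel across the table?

2.8

The purple cylinder moved from about (6.3, 3.4) to (6.1, 6.2), a distance of √(0.2² + 2.8²) ≈ 2.8.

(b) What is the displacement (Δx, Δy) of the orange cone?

(0.4, 2.9)

The orange cone started near (3.3, 1.8) and ended near (3.7, 4.7).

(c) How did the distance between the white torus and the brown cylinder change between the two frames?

+1.6

They were about 2.8 units apart before and 4.4 after — 1.6 units further apart.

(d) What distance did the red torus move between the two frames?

1.3

The red torus was near (7.9, 5.3) before and (9.0, 4.6) after, so it travelled √(1.1² + 0.7²) ≈ 1.3 units.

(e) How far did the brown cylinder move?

3.0

The brown cylinder was near (4.8, 4.2) before and (7.6, 5.3) after, so it travelled √(2.8² + 1.1²) ≈ 3.0 units.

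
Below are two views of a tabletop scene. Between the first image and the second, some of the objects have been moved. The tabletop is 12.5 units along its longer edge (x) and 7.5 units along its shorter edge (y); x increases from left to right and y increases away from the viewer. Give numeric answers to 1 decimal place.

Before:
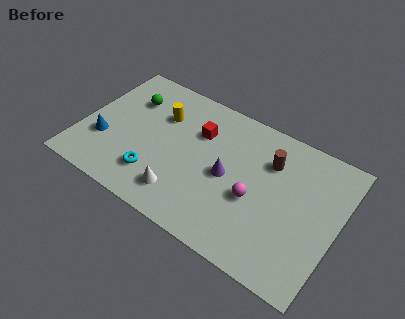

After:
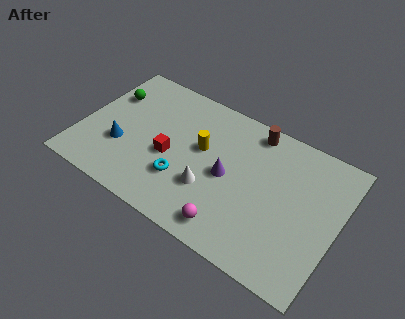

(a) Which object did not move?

the purple cone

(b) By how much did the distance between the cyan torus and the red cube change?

-2.6

The distance was about 3.8 in the first image and 1.2 in the second, so they moved 2.6 units closer together.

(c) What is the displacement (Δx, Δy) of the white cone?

(1.2, 1.0)

The white cone was at about (5.3, 1.5) and moved to about (6.5, 2.5).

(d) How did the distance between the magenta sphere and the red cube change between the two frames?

+0.3

Before: roughly 3.7 units apart; after: 4.0. That's 0.3 units further apart.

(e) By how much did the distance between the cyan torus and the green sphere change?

+1.0

The distance was about 4.1 in the first image and 5.1 in the second, so they moved 1.0 units further apart.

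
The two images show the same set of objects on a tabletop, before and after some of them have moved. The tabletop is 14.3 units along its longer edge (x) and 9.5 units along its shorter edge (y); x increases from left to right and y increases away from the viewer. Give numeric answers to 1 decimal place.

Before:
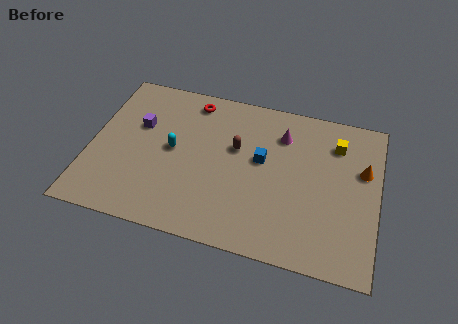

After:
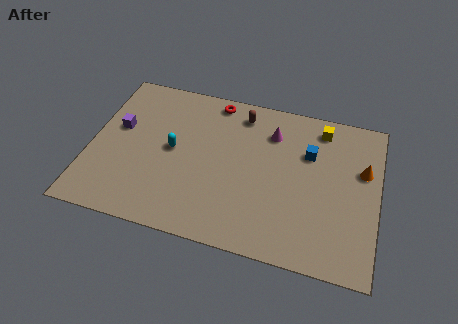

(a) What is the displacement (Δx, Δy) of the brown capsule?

(0.1, 2.2)

From the two frames, the brown capsule sits at roughly (7.2, 5.8) before and (7.3, 8.0) after.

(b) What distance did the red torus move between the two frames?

1.1

From (4.8, 8.2) to (5.9, 8.5), the red torus covered √(1.1² + 0.3²) ≈ 1.1 units.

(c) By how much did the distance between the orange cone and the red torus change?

-1.0

Before: roughly 9.0 units apart; after: 8.0. That's 1.0 units closer together.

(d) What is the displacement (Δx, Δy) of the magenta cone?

(-0.5, 0.0)

The magenta cone started near (9.4, 7.2) and ended near (8.9, 7.2).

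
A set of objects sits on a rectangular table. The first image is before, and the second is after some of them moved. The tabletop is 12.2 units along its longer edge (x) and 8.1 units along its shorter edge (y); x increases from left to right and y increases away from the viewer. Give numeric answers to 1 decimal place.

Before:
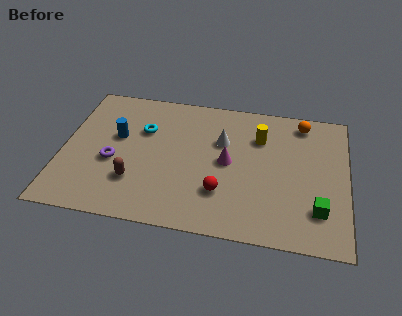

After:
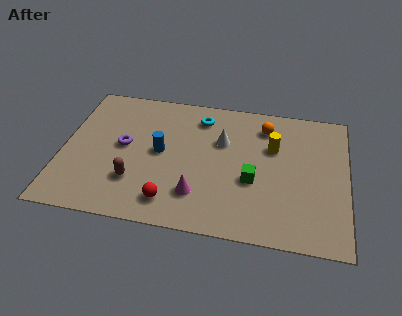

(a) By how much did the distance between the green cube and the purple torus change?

-3.2

They were about 8.9 units apart before and 5.7 after — 3.2 units closer together.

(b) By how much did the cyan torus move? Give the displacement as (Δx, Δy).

(2.4, 1.2)

From the two frames, the cyan torus sits at roughly (3.4, 5.4) before and (5.8, 6.6) after.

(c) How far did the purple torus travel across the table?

1.1

From (2.2, 3.3) to (2.6, 4.3), the purple torus covered √(0.4² + 1.0²) ≈ 1.1 units.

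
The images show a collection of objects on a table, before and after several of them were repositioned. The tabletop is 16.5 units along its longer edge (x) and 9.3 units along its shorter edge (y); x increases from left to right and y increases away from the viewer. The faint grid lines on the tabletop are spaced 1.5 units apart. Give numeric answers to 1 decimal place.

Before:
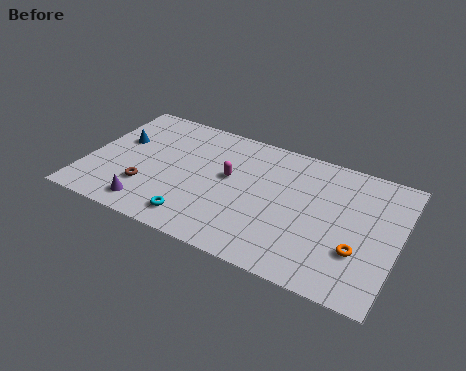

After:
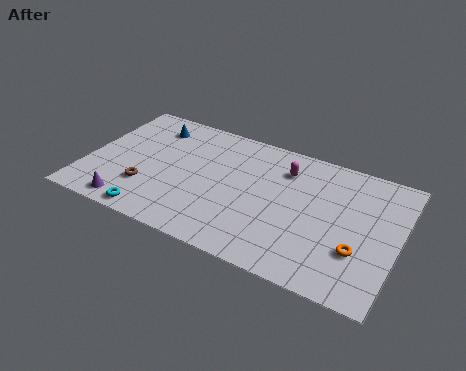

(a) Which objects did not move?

the brown torus and the orange torus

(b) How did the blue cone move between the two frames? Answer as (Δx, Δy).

(1.5, 1.8)

The blue cone started near (1.5, 5.7) and ended near (3.0, 7.5).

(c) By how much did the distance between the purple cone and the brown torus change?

+0.4

Before: roughly 1.3 units apart; after: 1.7. That's 0.4 units further apart.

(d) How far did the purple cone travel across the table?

1.0

The purple cone was near (3.7, 1.4) before and (2.7, 1.1) after, so it travelled √(1.0² + 0.3²) ≈ 1.0 units.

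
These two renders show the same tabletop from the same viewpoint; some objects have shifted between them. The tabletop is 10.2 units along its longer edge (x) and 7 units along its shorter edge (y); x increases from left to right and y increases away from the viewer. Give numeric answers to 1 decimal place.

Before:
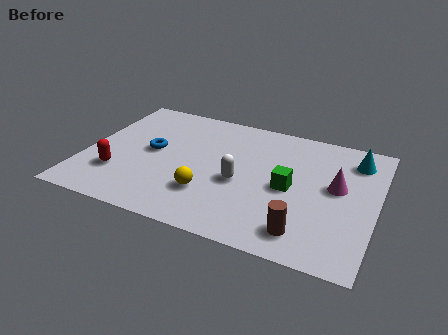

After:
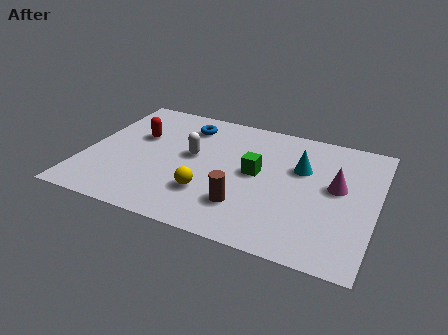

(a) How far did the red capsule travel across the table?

2.4

The red capsule was near (1.3, 2.0) before and (1.7, 4.4) after, so it travelled √(0.4² + 2.4²) ≈ 2.4 units.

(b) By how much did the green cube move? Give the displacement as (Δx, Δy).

(-1.2, 0.4)

From the two frames, the green cube sits at roughly (7.2, 3.3) before and (6.0, 3.7) after.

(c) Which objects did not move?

the yellow sphere and the magenta cone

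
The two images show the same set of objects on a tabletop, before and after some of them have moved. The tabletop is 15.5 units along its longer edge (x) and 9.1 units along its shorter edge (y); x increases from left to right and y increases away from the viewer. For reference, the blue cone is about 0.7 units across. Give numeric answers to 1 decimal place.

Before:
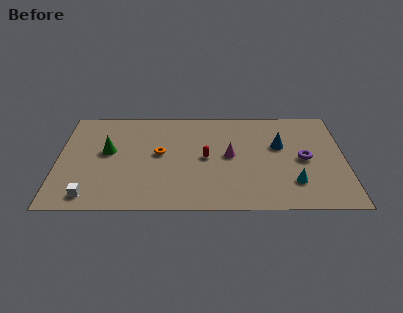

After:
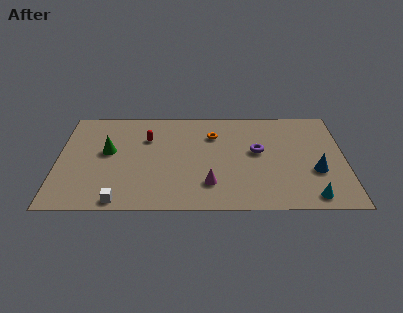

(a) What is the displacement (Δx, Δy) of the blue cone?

(1.9, -2.3)

From the two frames, the blue cone sits at roughly (12.0, 5.6) before and (13.9, 3.3) after.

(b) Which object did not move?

the green cone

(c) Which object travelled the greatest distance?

the red capsule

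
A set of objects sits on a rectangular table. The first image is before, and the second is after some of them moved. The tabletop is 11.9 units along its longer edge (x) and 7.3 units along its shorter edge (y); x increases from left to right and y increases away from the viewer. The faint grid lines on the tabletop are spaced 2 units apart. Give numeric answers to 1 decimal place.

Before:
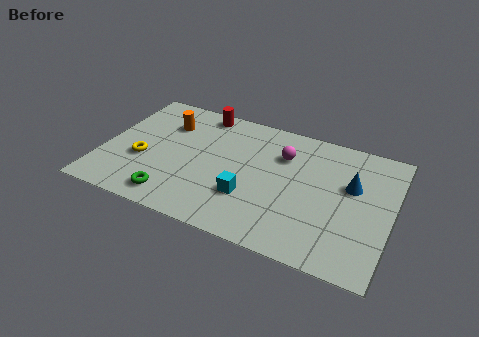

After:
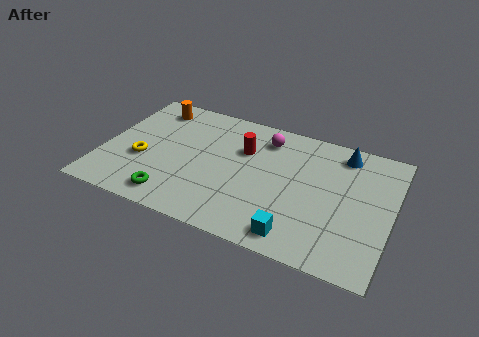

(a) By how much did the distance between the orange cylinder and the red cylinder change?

+2.4

They were about 1.8 units apart before and 4.2 after — 2.4 units further apart.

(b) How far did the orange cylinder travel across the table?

1.1

The orange cylinder was near (2.4, 5.3) before and (1.7, 6.1) after, so it travelled √(0.7² + 0.8²) ≈ 1.1 units.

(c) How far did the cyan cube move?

2.5

The cyan cube moved from about (6.2, 2.3) to (8.3, 1.0), a distance of √(2.1² + 1.3²) ≈ 2.5.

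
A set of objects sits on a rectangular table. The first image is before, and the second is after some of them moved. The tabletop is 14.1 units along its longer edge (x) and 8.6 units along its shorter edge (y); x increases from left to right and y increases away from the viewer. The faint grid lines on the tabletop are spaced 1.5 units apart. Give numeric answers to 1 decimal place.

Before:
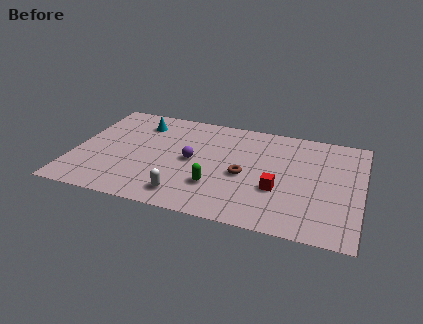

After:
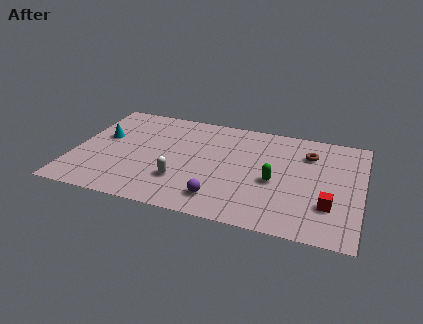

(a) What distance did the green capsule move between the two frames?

3.0

The green capsule was near (7.1, 2.5) before and (9.9, 3.7) after, so it travelled √(2.8² + 1.2²) ≈ 3.0 units.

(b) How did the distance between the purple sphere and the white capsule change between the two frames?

-0.7

Before: roughly 2.9 units apart; after: 2.2. That's 0.7 units closer together.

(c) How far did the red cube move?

2.6

The red cube moved from about (10.1, 3.1) to (12.6, 2.5), a distance of √(2.5² + 0.6²) ≈ 2.6.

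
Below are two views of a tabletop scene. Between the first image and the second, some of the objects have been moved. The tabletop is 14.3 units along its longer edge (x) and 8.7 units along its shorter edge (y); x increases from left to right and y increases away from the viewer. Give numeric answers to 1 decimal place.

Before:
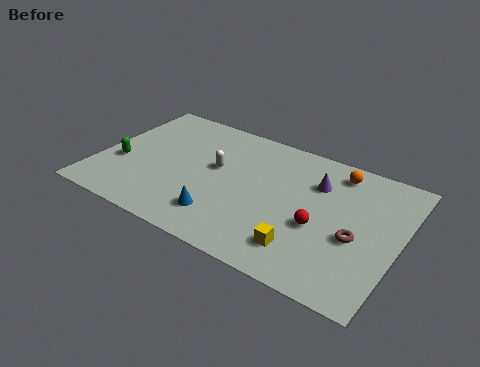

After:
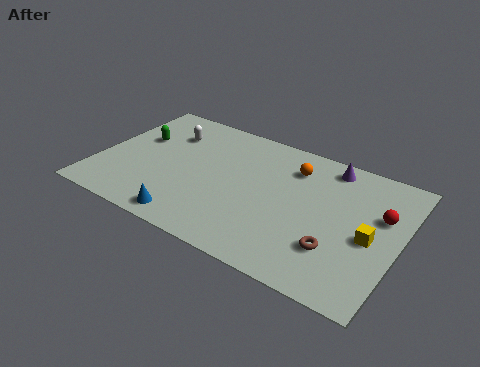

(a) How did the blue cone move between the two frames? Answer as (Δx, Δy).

(-1.4, -0.9)

The blue cone started near (6.3, 1.9) and ended near (4.9, 1.0).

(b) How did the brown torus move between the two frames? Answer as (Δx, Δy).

(-0.8, -1.1)

The brown torus started near (12.4, 3.6) and ended near (11.6, 2.5).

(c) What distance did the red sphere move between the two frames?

3.3

The red sphere was near (10.7, 3.5) before and (13.3, 5.5) after, so it travelled √(2.6² + 2.0²) ≈ 3.3 units.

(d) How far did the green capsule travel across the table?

2.2

The green capsule moved from about (1.1, 3.3) to (1.6, 5.4), a distance of √(0.5² + 2.1²) ≈ 2.2.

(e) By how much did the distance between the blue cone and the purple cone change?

+2.9

Before: roughly 5.8 units apart; after: 8.7. That's 2.9 units further apart.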